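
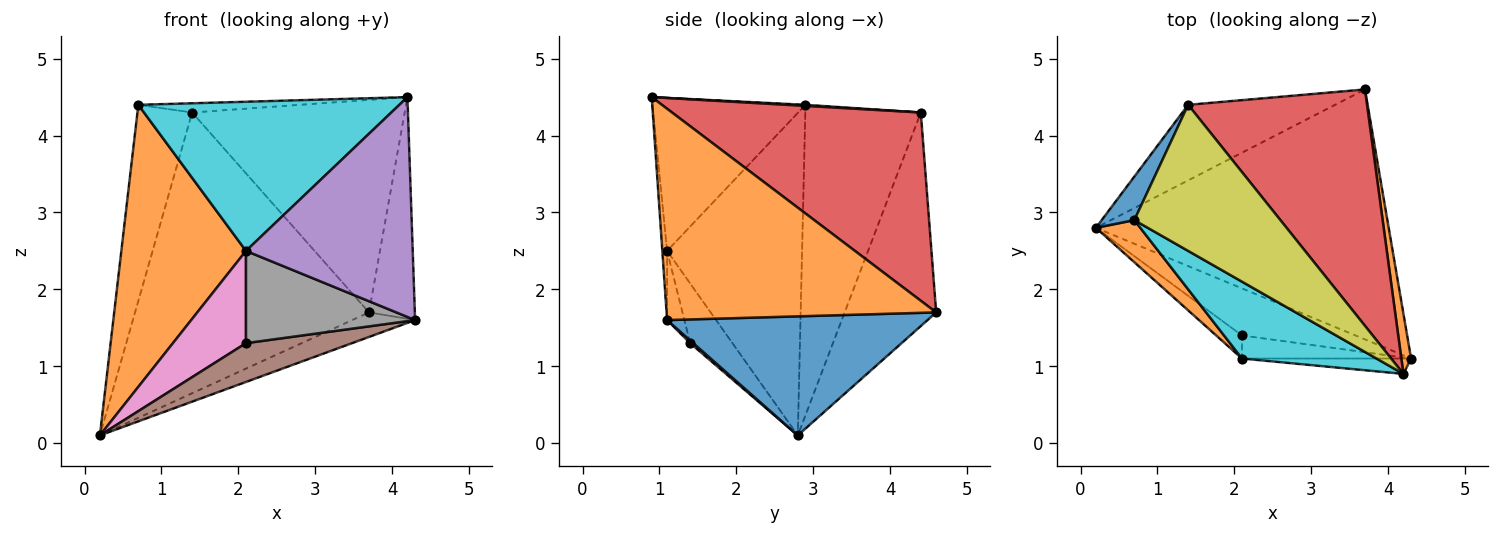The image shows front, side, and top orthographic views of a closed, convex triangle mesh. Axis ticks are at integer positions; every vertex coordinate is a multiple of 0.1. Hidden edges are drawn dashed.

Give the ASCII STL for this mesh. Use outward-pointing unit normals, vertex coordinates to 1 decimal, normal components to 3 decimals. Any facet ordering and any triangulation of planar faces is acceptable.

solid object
 facet normal 0.375 0.091 -0.923
  outer loop
   vertex 3.7 4.6 1.7
   vertex 4.3 1.1 1.6
   vertex 0.2 2.8 0.1
  endloop
 endfacet
 facet normal 0.985 0.168 0.046
  outer loop
   vertex 4.2 0.9 4.5
   vertex 4.3 1.1 1.6
   vertex 3.7 4.6 1.7
  endloop
 endfacet
 facet normal -0.353 0.903 -0.243
  outer loop
   vertex 1.4 4.4 4.3
   vertex 3.7 4.6 1.7
   vertex 0.2 2.8 0.1
  endloop
 endfacet
 facet normal 0.616 0.526 0.586
  outer loop
   vertex 1.4 4.4 4.3
   vertex 4.2 0.9 4.5
   vertex 3.7 4.6 1.7
  endloop
 endfacet
 facet normal -0.029 -0.997 -0.070
  outer loop
   vertex 2.1 1.1 2.5
   vertex 4.3 1.1 1.6
   vertex 4.2 0.9 4.5
  endloop
 endfacet
 facet normal 0.018 -0.636 -0.771
  outer loop
   vertex 2.1 1.4 1.3
   vertex 0.2 2.8 0.1
   vertex 4.3 1.1 1.6
  endloop
 endfacet
 facet normal -0.490 -0.846 -0.211
  outer loop
   vertex 2.1 1.4 1.3
   vertex 2.1 1.1 2.5
   vertex 0.2 2.8 0.1
  endloop
 endfacet
 facet normal -0.099 -0.965 -0.241
  outer loop
   vertex 2.1 1.4 1.3
   vertex 4.3 1.1 1.6
   vertex 2.1 1.1 2.5
  endloop
 endfacet
 facet normal 0.008 0.063 0.998
  outer loop
   vertex 0.7 2.9 4.4
   vertex 4.2 0.9 4.5
   vertex 1.4 4.4 4.3
  endloop
 endfacet
 facet normal -0.462 -0.788 0.406
  outer loop
   vertex 0.7 2.9 4.4
   vertex 2.1 1.1 2.5
   vertex 4.2 0.9 4.5
  endloop
 endfacet
 facet normal -0.900 0.426 0.095
  outer loop
   vertex 0.7 2.9 4.4
   vertex 1.4 4.4 4.3
   vertex 0.2 2.8 0.1
  endloop
 endfacet
 facet normal -0.731 -0.675 0.101
  outer loop
   vertex 0.7 2.9 4.4
   vertex 0.2 2.8 0.1
   vertex 2.1 1.1 2.5
  endloop
 endfacet
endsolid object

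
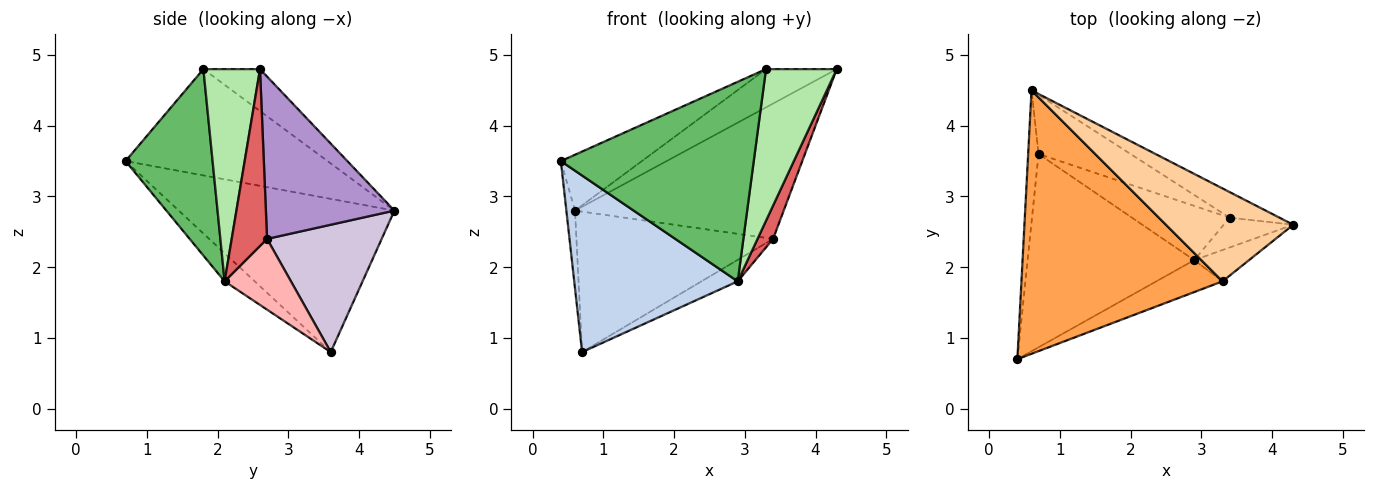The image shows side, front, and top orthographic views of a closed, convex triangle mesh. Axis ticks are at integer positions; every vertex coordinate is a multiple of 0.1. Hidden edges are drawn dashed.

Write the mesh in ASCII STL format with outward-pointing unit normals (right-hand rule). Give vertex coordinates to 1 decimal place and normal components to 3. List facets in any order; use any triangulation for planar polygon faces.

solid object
 facet normal -0.997 0.040 -0.068
  outer loop
   vertex 0.7 3.6 0.8
   vertex 0.4 0.7 3.5
   vertex 0.6 4.5 2.8
  endloop
 endfacet
 facet normal -0.123 -0.669 -0.733
  outer loop
   vertex 2.9 2.1 1.8
   vertex 0.4 0.7 3.5
   vertex 0.7 3.6 0.8
  endloop
 endfacet
 facet normal -0.459 0.184 0.869
  outer loop
   vertex 3.3 1.8 4.8
   vertex 0.6 4.5 2.8
   vertex 0.4 0.7 3.5
  endloop
 endfacet
 facet normal -0.291 0.364 0.885
  outer loop
   vertex 3.3 1.8 4.8
   vertex 4.3 2.6 4.8
   vertex 0.6 4.5 2.8
  endloop
 endfacet
 facet normal 0.407 -0.902 -0.144
  outer loop
   vertex 3.3 1.8 4.8
   vertex 0.4 0.7 3.5
   vertex 2.9 2.1 1.8
  endloop
 endfacet
 facet normal 0.617 -0.771 -0.159
  outer loop
   vertex 3.3 1.8 4.8
   vertex 2.9 2.1 1.8
   vertex 4.3 2.6 4.8
  endloop
 endfacet
 facet normal 0.861 -0.379 -0.339
  outer loop
   vertex 3.4 2.7 2.4
   vertex 4.3 2.6 4.8
   vertex 2.9 2.1 1.8
  endloop
 endfacet
 facet normal 0.559 0.305 -0.771
  outer loop
   vertex 3.4 2.7 2.4
   vertex 2.9 2.1 1.8
   vertex 0.7 3.6 0.8
  endloop
 endfacet
 facet normal 0.518 0.841 -0.159
  outer loop
   vertex 3.4 2.7 2.4
   vertex 0.6 4.5 2.8
   vertex 4.3 2.6 4.8
  endloop
 endfacet
 facet normal 0.473 0.812 -0.342
  outer loop
   vertex 3.4 2.7 2.4
   vertex 0.7 3.6 0.8
   vertex 0.6 4.5 2.8
  endloop
 endfacet
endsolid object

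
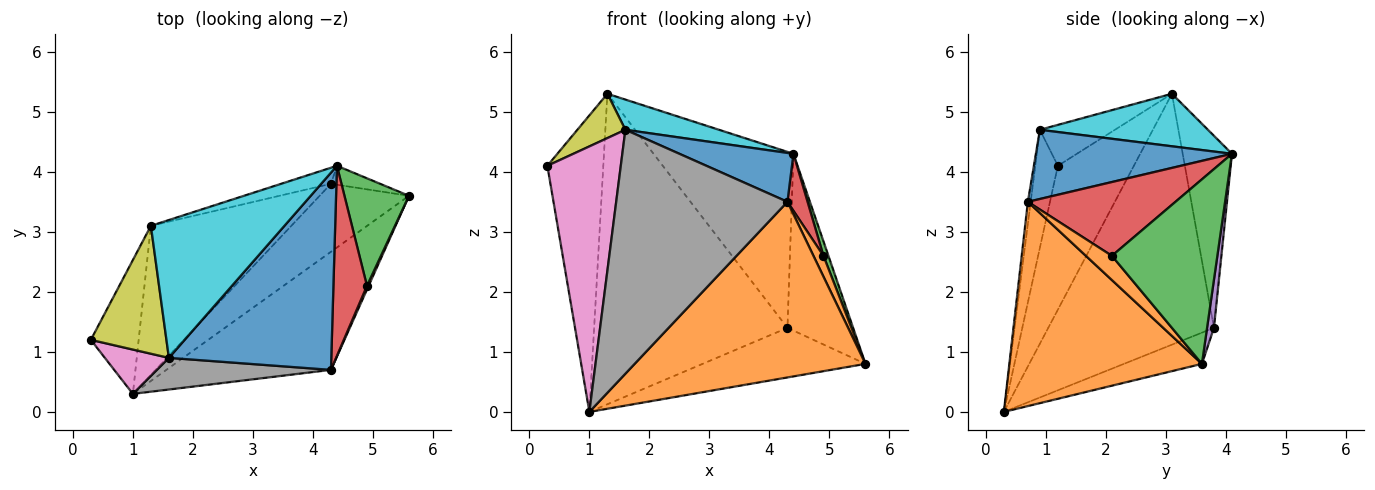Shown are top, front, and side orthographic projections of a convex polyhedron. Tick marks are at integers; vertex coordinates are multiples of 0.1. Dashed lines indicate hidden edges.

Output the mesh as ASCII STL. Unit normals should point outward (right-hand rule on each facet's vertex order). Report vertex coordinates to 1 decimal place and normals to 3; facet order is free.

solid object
 facet normal -0.778 0.573 -0.259
  outer loop
   vertex 1.0 0.3 0.0
   vertex 0.3 1.2 4.1
   vertex 1.3 3.1 5.3
  endloop
 endfacet
 facet normal 0.569 -0.682 -0.459
  outer loop
   vertex 4.3 0.7 3.5
   vertex 1.0 0.3 0.0
   vertex 5.6 3.6 0.8
  endloop
 endfacet
 facet normal -0.272 0.567 -0.778
  outer loop
   vertex 4.3 3.8 1.4
   vertex 5.6 3.6 0.8
   vertex 1.0 0.3 0.0
  endloop
 endfacet
 facet normal -0.611 0.713 -0.342
  outer loop
   vertex 4.3 3.8 1.4
   vertex 1.0 0.3 0.0
   vertex 1.3 3.1 5.3
  endloop
 endfacet
 facet normal 0.103 0.989 -0.106
  outer loop
   vertex 4.4 4.1 4.3
   vertex 5.6 3.6 0.8
   vertex 4.3 3.8 1.4
  endloop
 endfacet
 facet normal -0.331 0.940 -0.086
  outer loop
   vertex 4.4 4.1 4.3
   vertex 4.3 3.8 1.4
   vertex 1.3 3.1 5.3
  endloop
 endfacet
 facet normal -0.291 -0.944 0.158
  outer loop
   vertex 1.6 0.9 4.7
   vertex 0.3 1.2 4.1
   vertex 1.0 0.3 0.0
  endloop
 endfacet
 facet normal -0.016 -0.992 0.129
  outer loop
   vertex 1.6 0.9 4.7
   vertex 1.0 0.3 0.0
   vertex 4.3 0.7 3.5
  endloop
 endfacet
 facet normal -0.455 -0.292 0.841
  outer loop
   vertex 1.6 0.9 4.7
   vertex 1.3 3.1 5.3
   vertex 0.3 1.2 4.1
  endloop
 endfacet
 facet normal 0.359 -0.200 0.912
  outer loop
   vertex 1.6 0.9 4.7
   vertex 4.4 4.1 4.3
   vertex 1.3 3.1 5.3
  endloop
 endfacet
 facet normal 0.382 -0.222 0.897
  outer loop
   vertex 1.6 0.9 4.7
   vertex 4.3 0.7 3.5
   vertex 4.4 4.1 4.3
  endloop
 endfacet
 facet normal 0.931 -0.358 0.064
  outer loop
   vertex 4.9 2.1 2.6
   vertex 4.3 0.7 3.5
   vertex 5.6 3.6 0.8
  endloop
 endfacet
 facet normal 0.943 -0.044 0.330
  outer loop
   vertex 4.9 2.1 2.6
   vertex 5.6 3.6 0.8
   vertex 4.4 4.1 4.3
  endloop
 endfacet
 facet normal 0.903 -0.123 0.411
  outer loop
   vertex 4.9 2.1 2.6
   vertex 4.4 4.1 4.3
   vertex 4.3 0.7 3.5
  endloop
 endfacet
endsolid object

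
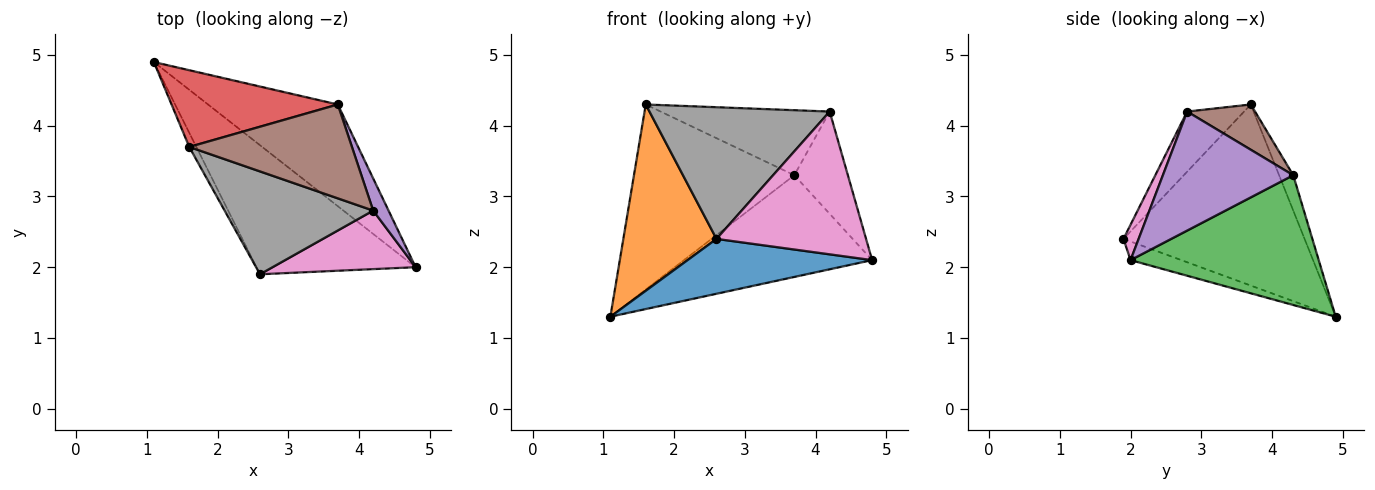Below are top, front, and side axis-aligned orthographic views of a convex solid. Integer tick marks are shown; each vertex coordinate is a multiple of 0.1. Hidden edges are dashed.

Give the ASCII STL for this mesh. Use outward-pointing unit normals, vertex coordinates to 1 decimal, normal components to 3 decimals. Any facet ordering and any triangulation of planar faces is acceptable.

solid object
 facet normal -0.107 -0.389 -0.915
  outer loop
   vertex 2.6 1.9 2.4
   vertex 1.1 4.9 1.3
   vertex 4.8 2.0 2.1
  endloop
 endfacet
 facet normal -0.889 -0.457 -0.035
  outer loop
   vertex 1.6 3.7 4.3
   vertex 1.1 4.9 1.3
   vertex 2.6 1.9 2.4
  endloop
 endfacet
 facet normal 0.577 0.577 -0.577
  outer loop
   vertex 3.7 4.3 3.3
   vertex 4.8 2.0 2.1
   vertex 1.1 4.9 1.3
  endloop
 endfacet
 facet normal -0.081 0.921 0.382
  outer loop
   vertex 3.7 4.3 3.3
   vertex 1.1 4.9 1.3
   vertex 1.6 3.7 4.3
  endloop
 endfacet
 facet normal 0.918 0.377 0.119
  outer loop
   vertex 4.2 2.8 4.2
   vertex 4.8 2.0 2.1
   vertex 3.7 4.3 3.3
  endloop
 endfacet
 facet normal 0.223 0.555 0.801
  outer loop
   vertex 4.2 2.8 4.2
   vertex 3.7 4.3 3.3
   vertex 1.6 3.7 4.3
  endloop
 endfacet
 facet normal 0.093 -0.921 0.378
  outer loop
   vertex 4.2 2.8 4.2
   vertex 2.6 1.9 2.4
   vertex 4.8 2.0 2.1
  endloop
 endfacet
 facet normal -0.242 -0.765 0.597
  outer loop
   vertex 4.2 2.8 4.2
   vertex 1.6 3.7 4.3
   vertex 2.6 1.9 2.4
  endloop
 endfacet
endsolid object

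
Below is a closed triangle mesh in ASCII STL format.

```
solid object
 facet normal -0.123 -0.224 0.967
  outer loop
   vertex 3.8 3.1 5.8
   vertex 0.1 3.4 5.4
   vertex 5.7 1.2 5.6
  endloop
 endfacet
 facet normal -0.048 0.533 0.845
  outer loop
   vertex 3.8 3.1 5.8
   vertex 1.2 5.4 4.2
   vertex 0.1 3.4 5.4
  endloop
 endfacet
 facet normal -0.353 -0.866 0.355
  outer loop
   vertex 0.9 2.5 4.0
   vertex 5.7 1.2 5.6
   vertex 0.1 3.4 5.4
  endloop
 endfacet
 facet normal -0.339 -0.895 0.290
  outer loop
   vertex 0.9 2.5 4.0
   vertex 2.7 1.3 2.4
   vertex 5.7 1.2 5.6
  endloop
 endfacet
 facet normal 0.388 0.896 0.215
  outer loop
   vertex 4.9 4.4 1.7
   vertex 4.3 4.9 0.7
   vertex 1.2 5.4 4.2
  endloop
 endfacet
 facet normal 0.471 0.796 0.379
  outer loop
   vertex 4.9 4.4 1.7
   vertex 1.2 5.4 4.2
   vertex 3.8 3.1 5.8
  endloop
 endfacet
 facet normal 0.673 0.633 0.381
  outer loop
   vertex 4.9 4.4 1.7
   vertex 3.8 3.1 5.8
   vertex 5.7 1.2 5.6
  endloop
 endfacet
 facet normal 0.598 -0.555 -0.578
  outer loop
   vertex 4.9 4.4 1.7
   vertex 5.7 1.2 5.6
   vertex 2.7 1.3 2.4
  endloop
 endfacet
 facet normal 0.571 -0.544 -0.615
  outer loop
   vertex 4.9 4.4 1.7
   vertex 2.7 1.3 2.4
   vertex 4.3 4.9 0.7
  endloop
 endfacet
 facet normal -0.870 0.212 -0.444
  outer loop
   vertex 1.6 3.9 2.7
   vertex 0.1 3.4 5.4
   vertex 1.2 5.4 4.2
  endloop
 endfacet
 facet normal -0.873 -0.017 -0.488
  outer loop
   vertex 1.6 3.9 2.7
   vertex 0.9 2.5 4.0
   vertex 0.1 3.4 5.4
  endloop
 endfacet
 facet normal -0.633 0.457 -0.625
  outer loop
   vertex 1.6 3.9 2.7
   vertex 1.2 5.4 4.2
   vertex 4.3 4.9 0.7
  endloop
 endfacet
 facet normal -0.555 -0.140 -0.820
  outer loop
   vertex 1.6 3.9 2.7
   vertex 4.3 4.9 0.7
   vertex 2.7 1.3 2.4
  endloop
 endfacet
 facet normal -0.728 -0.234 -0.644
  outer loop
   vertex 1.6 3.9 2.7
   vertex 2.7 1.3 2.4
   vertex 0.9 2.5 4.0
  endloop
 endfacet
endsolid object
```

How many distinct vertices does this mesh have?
9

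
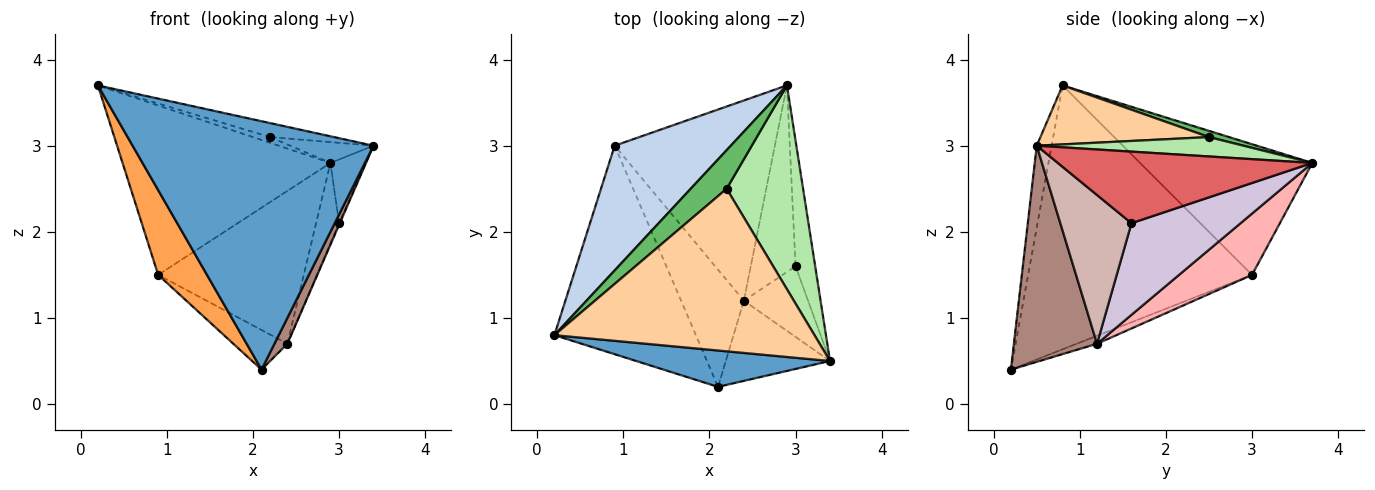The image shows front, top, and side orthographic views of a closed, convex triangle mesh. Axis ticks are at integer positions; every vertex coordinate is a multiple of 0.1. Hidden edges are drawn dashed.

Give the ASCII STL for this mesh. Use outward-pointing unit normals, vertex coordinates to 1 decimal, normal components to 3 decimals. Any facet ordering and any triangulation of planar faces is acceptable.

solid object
 facet normal -0.061 -0.988 0.144
  outer loop
   vertex 2.1 0.2 0.4
   vertex 3.4 0.5 3.0
   vertex 0.2 0.8 3.7
  endloop
 endfacet
 facet normal -0.555 0.670 0.493
  outer loop
   vertex 0.9 3.0 1.5
   vertex 0.2 0.8 3.7
   vertex 2.9 3.7 2.8
  endloop
 endfacet
 facet normal -0.866 -0.189 -0.464
  outer loop
   vertex 0.9 3.0 1.5
   vertex 2.1 0.2 0.4
   vertex 0.2 0.8 3.7
  endloop
 endfacet
 facet normal 0.220 0.084 0.972
  outer loop
   vertex 2.2 2.5 3.1
   vertex 0.2 0.8 3.7
   vertex 3.4 0.5 3.0
  endloop
 endfacet
 facet normal 0.169 0.145 0.975
  outer loop
   vertex 2.2 2.5 3.1
   vertex 2.9 3.7 2.8
   vertex 0.2 0.8 3.7
  endloop
 endfacet
 facet normal 0.245 0.098 0.965
  outer loop
   vertex 2.2 2.5 3.1
   vertex 3.4 0.5 3.0
   vertex 2.9 3.7 2.8
  endloop
 endfacet
 facet normal 0.956 0.133 -0.262
  outer loop
   vertex 3.0 1.6 2.1
   vertex 2.9 3.7 2.8
   vertex 3.4 0.5 3.0
  endloop
 endfacet
 facet normal 0.291 0.581 -0.760
  outer loop
   vertex 2.4 1.2 0.7
   vertex 0.9 3.0 1.5
   vertex 2.9 3.7 2.8
  endloop
 endfacet
 facet normal -0.120 0.318 -0.940
  outer loop
   vertex 2.4 1.2 0.7
   vertex 2.1 0.2 0.4
   vertex 0.9 3.0 1.5
  endloop
 endfacet
 facet normal 0.883 0.186 -0.431
  outer loop
   vertex 2.4 1.2 0.7
   vertex 2.9 3.7 2.8
   vertex 3.0 1.6 2.1
  endloop
 endfacet
 facet normal 0.892 -0.139 -0.430
  outer loop
   vertex 2.4 1.2 0.7
   vertex 3.4 0.5 3.0
   vertex 2.1 0.2 0.4
  endloop
 endfacet
 facet normal 0.918 0.010 -0.396
  outer loop
   vertex 2.4 1.2 0.7
   vertex 3.0 1.6 2.1
   vertex 3.4 0.5 3.0
  endloop
 endfacet
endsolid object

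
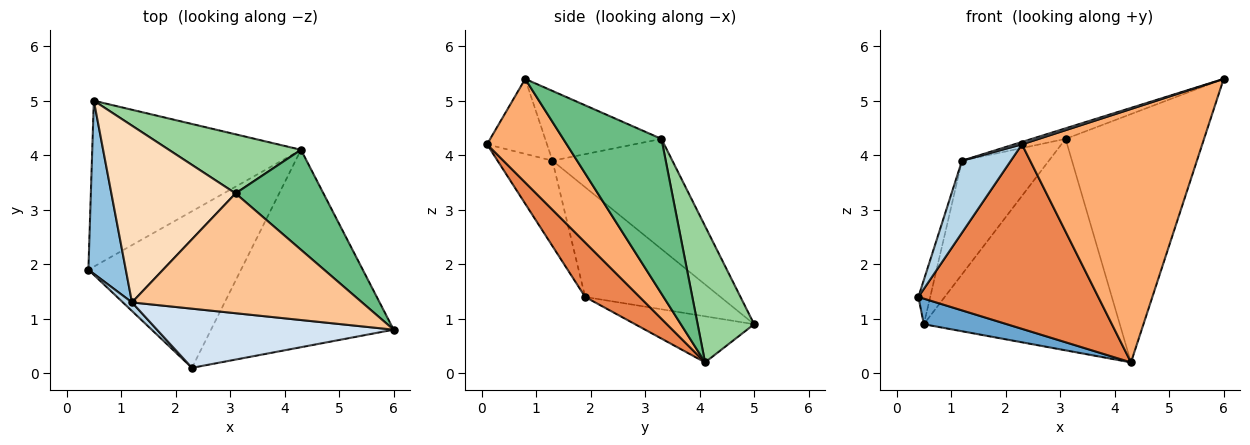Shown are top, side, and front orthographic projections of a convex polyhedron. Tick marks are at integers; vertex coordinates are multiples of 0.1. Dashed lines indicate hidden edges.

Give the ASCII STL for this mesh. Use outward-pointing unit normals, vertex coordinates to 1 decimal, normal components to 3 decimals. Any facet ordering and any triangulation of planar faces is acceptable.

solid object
 facet normal -0.213 -0.149 -0.966
  outer loop
   vertex 4.3 4.1 0.2
   vertex 0.4 1.9 1.4
   vertex 0.5 5.0 0.9
  endloop
 endfacet
 facet normal -0.943 0.082 0.322
  outer loop
   vertex 1.2 1.3 3.9
   vertex 0.5 5.0 0.9
   vertex 0.4 1.9 1.4
  endloop
 endfacet
 facet normal -0.745 -0.663 0.079
  outer loop
   vertex 2.3 0.1 4.2
   vertex 1.2 1.3 3.9
   vertex 0.4 1.9 1.4
  endloop
 endfacet
 facet normal -0.302 -0.038 0.953
  outer loop
   vertex 2.3 0.1 4.2
   vertex 6.0 0.8 5.4
   vertex 1.2 1.3 3.9
  endloop
 endfacet
 facet normal 0.225 -0.743 -0.630
  outer loop
   vertex 2.3 0.1 4.2
   vertex 0.4 1.9 1.4
   vertex 4.3 4.1 0.2
  endloop
 endfacet
 facet normal 0.329 -0.745 -0.580
  outer loop
   vertex 2.3 0.1 4.2
   vertex 4.3 4.1 0.2
   vertex 6.0 0.8 5.4
  endloop
 endfacet
 facet normal -0.289 0.084 0.954
  outer loop
   vertex 3.1 3.3 4.3
   vertex 1.2 1.3 3.9
   vertex 6.0 0.8 5.4
  endloop
 endfacet
 facet normal -0.598 0.433 0.674
  outer loop
   vertex 3.1 3.3 4.3
   vertex 0.5 5.0 0.9
   vertex 1.2 1.3 3.9
  endloop
 endfacet
 facet normal 0.550 0.775 0.312
  outer loop
   vertex 3.1 3.3 4.3
   vertex 6.0 0.8 5.4
   vertex 4.3 4.1 0.2
  endloop
 endfacet
 facet normal 0.268 0.928 0.259
  outer loop
   vertex 3.1 3.3 4.3
   vertex 4.3 4.1 0.2
   vertex 0.5 5.0 0.9
  endloop
 endfacet
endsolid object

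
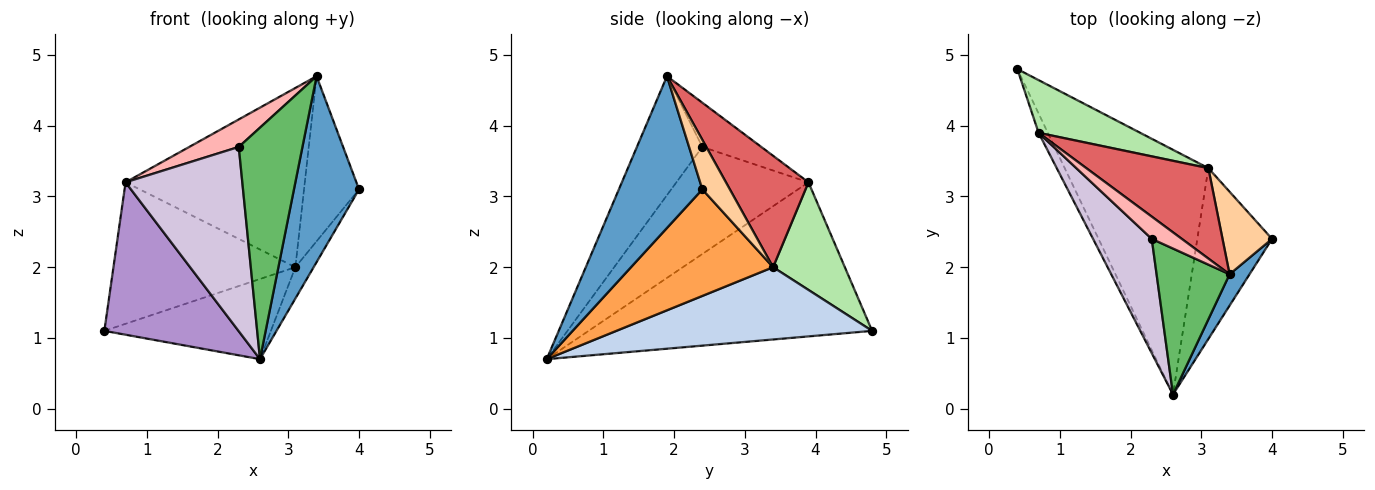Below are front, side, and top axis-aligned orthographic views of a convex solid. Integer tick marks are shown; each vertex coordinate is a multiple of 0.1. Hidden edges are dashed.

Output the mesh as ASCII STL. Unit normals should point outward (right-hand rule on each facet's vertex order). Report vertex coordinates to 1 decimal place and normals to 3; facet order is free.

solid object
 facet normal 0.784 -0.612 0.103
  outer loop
   vertex 3.4 1.9 4.7
   vertex 2.6 0.2 0.7
   vertex 4.0 2.4 3.1
  endloop
 endfacet
 facet normal 0.431 0.281 -0.857
  outer loop
   vertex 3.1 3.4 2.0
   vertex 2.6 0.2 0.7
   vertex 0.4 4.8 1.1
  endloop
 endfacet
 facet normal 0.814 0.105 -0.571
  outer loop
   vertex 3.1 3.4 2.0
   vertex 4.0 2.4 3.1
   vertex 2.6 0.2 0.7
  endloop
 endfacet
 facet normal 0.408 0.816 0.408
  outer loop
   vertex 3.1 3.4 2.0
   vertex 3.4 1.9 4.7
   vertex 4.0 2.4 3.1
  endloop
 endfacet
 facet normal -0.656 -0.638 0.403
  outer loop
   vertex 2.3 2.4 3.7
   vertex 2.6 0.2 0.7
   vertex 3.4 1.9 4.7
  endloop
 endfacet
 facet normal 0.347 0.879 0.327
  outer loop
   vertex 0.7 3.9 3.2
   vertex 3.1 3.4 2.0
   vertex 0.4 4.8 1.1
  endloop
 endfacet
 facet normal 0.380 0.826 0.417
  outer loop
   vertex 0.7 3.9 3.2
   vertex 3.4 1.9 4.7
   vertex 3.1 3.4 2.0
  endloop
 endfacet
 facet normal -0.679 -0.570 0.462
  outer loop
   vertex 0.7 3.9 3.2
   vertex 2.3 2.4 3.7
   vertex 3.4 1.9 4.7
  endloop
 endfacet
 facet normal -0.903 -0.427 -0.054
  outer loop
   vertex 0.7 3.9 3.2
   vertex 0.4 4.8 1.1
   vertex 2.6 0.2 0.7
  endloop
 endfacet
 facet normal -0.693 -0.613 0.380
  outer loop
   vertex 0.7 3.9 3.2
   vertex 2.6 0.2 0.7
   vertex 2.3 2.4 3.7
  endloop
 endfacet
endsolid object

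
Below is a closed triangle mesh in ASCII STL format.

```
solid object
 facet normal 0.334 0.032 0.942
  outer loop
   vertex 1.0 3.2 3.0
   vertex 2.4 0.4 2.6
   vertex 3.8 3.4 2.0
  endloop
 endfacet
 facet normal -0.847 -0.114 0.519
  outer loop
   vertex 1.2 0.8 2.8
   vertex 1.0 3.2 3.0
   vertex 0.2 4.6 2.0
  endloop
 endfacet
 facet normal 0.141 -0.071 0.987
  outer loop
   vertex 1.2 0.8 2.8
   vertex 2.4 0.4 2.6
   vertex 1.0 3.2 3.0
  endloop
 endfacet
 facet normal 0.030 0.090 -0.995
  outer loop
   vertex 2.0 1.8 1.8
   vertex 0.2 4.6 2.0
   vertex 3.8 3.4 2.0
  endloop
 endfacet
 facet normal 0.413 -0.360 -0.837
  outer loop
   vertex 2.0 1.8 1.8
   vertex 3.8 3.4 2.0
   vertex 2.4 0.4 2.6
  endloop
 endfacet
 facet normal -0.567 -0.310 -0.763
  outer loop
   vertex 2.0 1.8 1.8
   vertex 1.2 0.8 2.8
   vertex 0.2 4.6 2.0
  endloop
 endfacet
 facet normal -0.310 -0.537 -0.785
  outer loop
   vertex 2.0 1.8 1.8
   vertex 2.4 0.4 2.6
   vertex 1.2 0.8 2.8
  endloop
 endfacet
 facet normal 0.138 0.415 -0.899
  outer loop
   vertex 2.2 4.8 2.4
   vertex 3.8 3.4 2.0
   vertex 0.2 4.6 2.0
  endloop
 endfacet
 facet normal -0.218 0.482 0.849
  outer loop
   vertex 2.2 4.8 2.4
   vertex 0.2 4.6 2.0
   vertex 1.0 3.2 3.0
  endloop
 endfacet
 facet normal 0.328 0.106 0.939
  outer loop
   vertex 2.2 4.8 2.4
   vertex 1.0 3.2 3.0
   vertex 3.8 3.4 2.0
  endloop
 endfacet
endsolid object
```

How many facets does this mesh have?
10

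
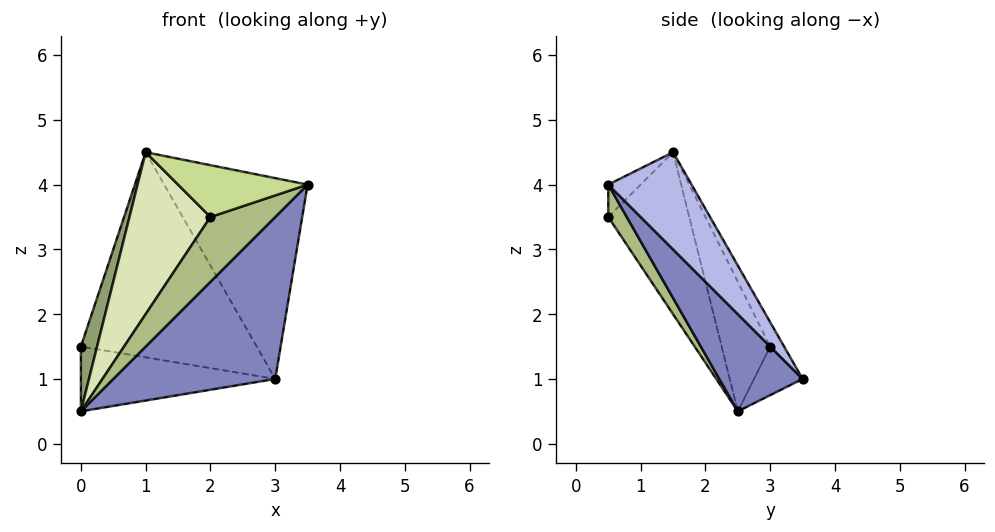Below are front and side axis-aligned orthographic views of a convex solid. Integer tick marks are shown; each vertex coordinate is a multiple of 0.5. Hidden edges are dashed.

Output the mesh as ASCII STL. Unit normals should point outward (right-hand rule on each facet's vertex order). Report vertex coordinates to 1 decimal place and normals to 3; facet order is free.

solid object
 facet normal -0.218 0.873 -0.436
  outer loop
   vertex 0.0 2.5 0.5
   vertex 0.0 3.0 1.5
   vertex 3.0 3.5 1.0
  endloop
 endfacet
 facet normal 0.329 -0.640 -0.695
  outer loop
   vertex 0.0 2.5 0.5
   vertex 3.0 3.5 1.0
   vertex 3.5 0.5 4.0
  endloop
 endfacet
 facet normal -0.070 0.883 0.465
  outer loop
   vertex 1.0 1.5 4.5
   vertex 3.0 3.5 1.0
   vertex 0.0 3.0 1.5
  endloop
 endfacet
 facet normal 0.396 0.682 0.616
  outer loop
   vertex 1.0 1.5 4.5
   vertex 3.5 0.5 4.0
   vertex 3.0 3.5 1.0
  endloop
 endfacet
 facet normal -0.937 -0.312 0.156
  outer loop
   vertex 1.0 1.5 4.5
   vertex 0.0 3.0 1.5
   vertex 0.0 2.5 0.5
  endloop
 endfacet
 facet normal 0.212 -0.742 -0.636
  outer loop
   vertex 2.0 0.5 3.5
   vertex 0.0 2.5 0.5
   vertex 3.5 0.5 4.0
  endloop
 endfacet
 facet normal -0.196 -0.784 0.588
  outer loop
   vertex 2.0 0.5 3.5
   vertex 3.5 0.5 4.0
   vertex 1.0 1.5 4.5
  endloop
 endfacet
 facet normal -0.707 -0.707 0.000
  outer loop
   vertex 2.0 0.5 3.5
   vertex 1.0 1.5 4.5
   vertex 0.0 2.5 0.5
  endloop
 endfacet
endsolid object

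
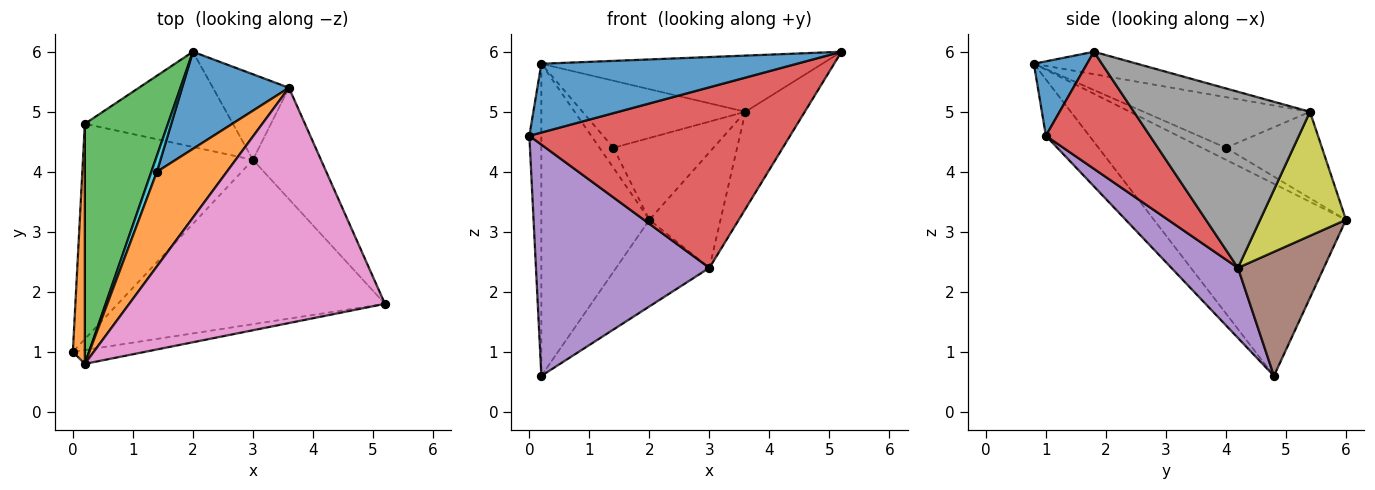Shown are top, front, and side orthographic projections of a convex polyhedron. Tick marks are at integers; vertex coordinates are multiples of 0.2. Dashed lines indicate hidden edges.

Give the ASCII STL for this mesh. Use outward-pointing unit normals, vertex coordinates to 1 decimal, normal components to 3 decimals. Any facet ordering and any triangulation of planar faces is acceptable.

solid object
 facet normal 0.200 -0.961 -0.193
  outer loop
   vertex 0.2 0.8 5.8
   vertex 0.0 1.0 4.6
   vertex 5.2 1.8 6.0
  endloop
 endfacet
 facet normal -0.944 0.261 0.201
  outer loop
   vertex 0.2 0.8 5.8
   vertex 0.2 4.8 0.6
   vertex 0.0 1.0 4.6
  endloop
 endfacet
 facet normal -0.816 0.459 0.353
  outer loop
   vertex 0.2 0.8 5.8
   vertex 2.0 6.0 3.2
   vertex 0.2 4.8 0.6
  endloop
 endfacet
 facet normal 0.283 -0.709 -0.646
  outer loop
   vertex 3.0 4.2 2.4
   vertex 5.2 1.8 6.0
   vertex 0.0 1.0 4.6
  endloop
 endfacet
 facet normal 0.271 -0.705 -0.656
  outer loop
   vertex 3.0 4.2 2.4
   vertex 0.0 1.0 4.6
   vertex 0.2 4.8 0.6
  endloop
 endfacet
 facet normal 0.527 0.572 -0.629
  outer loop
   vertex 3.0 4.2 2.4
   vertex 0.2 4.8 0.6
   vertex 2.0 6.0 3.2
  endloop
 endfacet
 facet normal -0.085 0.231 0.969
  outer loop
   vertex 3.6 5.4 5.0
   vertex 0.2 0.8 5.8
   vertex 5.2 1.8 6.0
  endloop
 endfacet
 facet normal 0.890 0.300 -0.344
  outer loop
   vertex 3.6 5.4 5.0
   vertex 5.2 1.8 6.0
   vertex 3.0 4.2 2.4
  endloop
 endfacet
 facet normal 0.697 0.577 -0.427
  outer loop
   vertex 3.6 5.4 5.0
   vertex 3.0 4.2 2.4
   vertex 2.0 6.0 3.2
  endloop
 endfacet
 facet normal -0.804 0.464 0.371
  outer loop
   vertex 1.4 4.0 4.4
   vertex 2.0 6.0 3.2
   vertex 0.2 0.8 5.8
  endloop
 endfacet
 facet normal -0.526 0.548 0.650
  outer loop
   vertex 1.4 4.0 4.4
   vertex 3.6 5.4 5.0
   vertex 2.0 6.0 3.2
  endloop
 endfacet
 facet normal -0.508 0.498 0.702
  outer loop
   vertex 1.4 4.0 4.4
   vertex 0.2 0.8 5.8
   vertex 3.6 5.4 5.0
  endloop
 endfacet
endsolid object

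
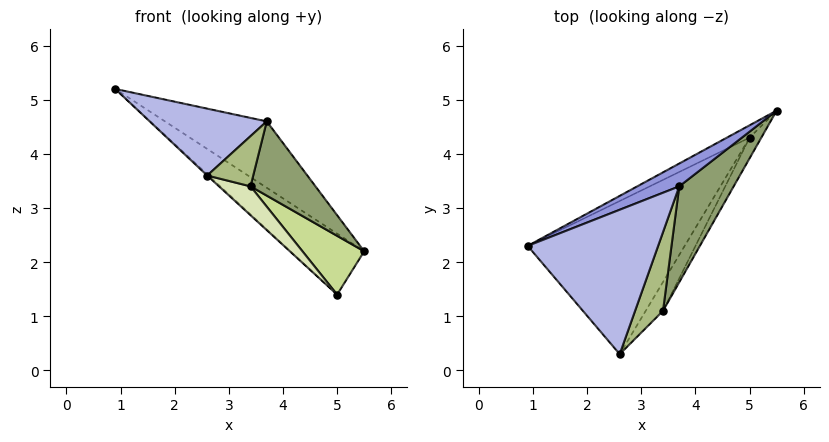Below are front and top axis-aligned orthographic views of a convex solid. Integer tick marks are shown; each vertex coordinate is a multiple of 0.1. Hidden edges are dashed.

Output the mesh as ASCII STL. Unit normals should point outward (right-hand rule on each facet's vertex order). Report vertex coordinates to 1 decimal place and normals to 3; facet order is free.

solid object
 facet normal -0.552 0.817 -0.166
  outer loop
   vertex 5.0 4.3 1.4
   vertex 0.9 2.3 5.2
   vertex 5.5 4.8 2.2
  endloop
 endfacet
 facet normal -0.681 0.006 -0.732
  outer loop
   vertex 5.0 4.3 1.4
   vertex 2.6 0.3 3.6
   vertex 0.9 2.3 5.2
  endloop
 endfacet
 facet normal -0.289 0.905 0.311
  outer loop
   vertex 3.7 3.4 4.6
   vertex 5.5 4.8 2.2
   vertex 0.9 2.3 5.2
  endloop
 endfacet
 facet normal 0.338 -0.396 0.854
  outer loop
   vertex 3.7 3.4 4.6
   vertex 0.9 2.3 5.2
   vertex 2.6 0.3 3.6
  endloop
 endfacet
 facet normal 0.837 -0.335 0.433
  outer loop
   vertex 3.4 1.1 3.4
   vertex 5.5 4.8 2.2
   vertex 3.7 3.4 4.6
  endloop
 endfacet
 facet normal 0.599 -0.430 0.675
  outer loop
   vertex 3.4 1.1 3.4
   vertex 3.7 3.4 4.6
   vertex 2.6 0.3 3.6
  endloop
 endfacet
 facet normal 0.827 -0.530 -0.186
  outer loop
   vertex 3.4 1.1 3.4
   vertex 5.0 4.3 1.4
   vertex 5.5 4.8 2.2
  endloop
 endfacet
 facet normal 0.469 -0.625 -0.625
  outer loop
   vertex 3.4 1.1 3.4
   vertex 2.6 0.3 3.6
   vertex 5.0 4.3 1.4
  endloop
 endfacet
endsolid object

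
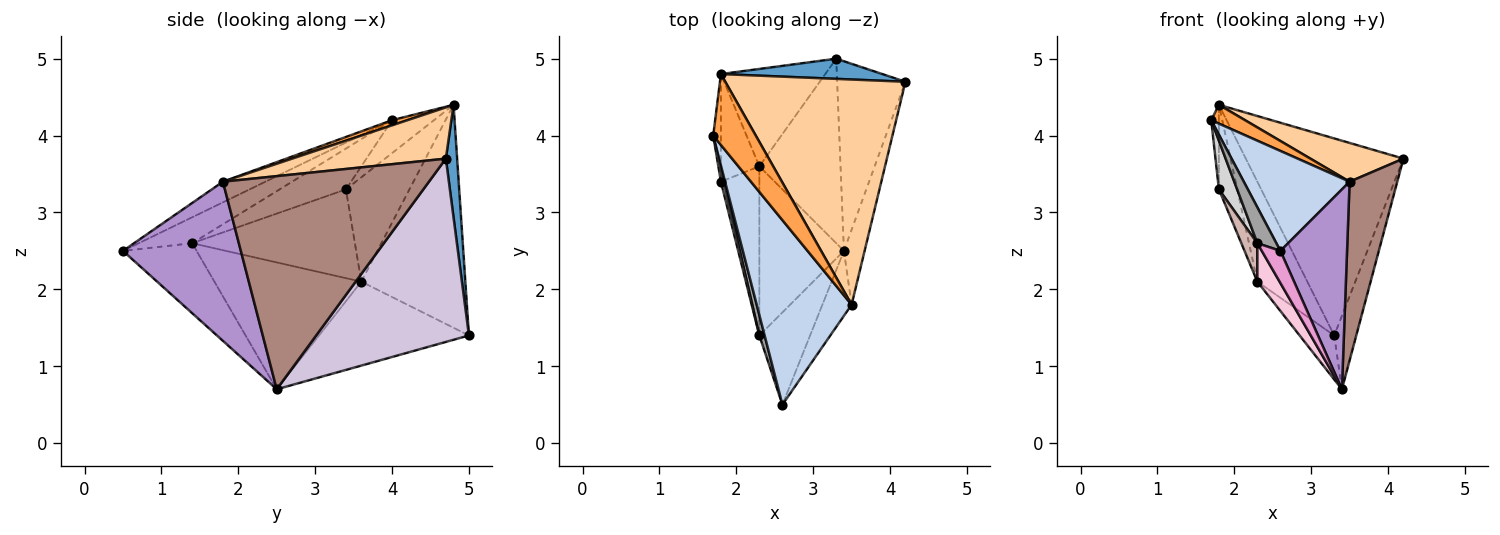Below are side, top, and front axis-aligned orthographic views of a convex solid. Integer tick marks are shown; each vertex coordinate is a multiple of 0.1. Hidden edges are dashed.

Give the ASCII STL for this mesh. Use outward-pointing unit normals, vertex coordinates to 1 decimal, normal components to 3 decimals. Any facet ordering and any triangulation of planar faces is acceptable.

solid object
 facet normal 0.071 0.992 0.102
  outer loop
   vertex 1.8 4.8 4.4
   vertex 4.2 4.7 3.7
   vertex 3.3 5.0 1.4
  endloop
 endfacet
 facet normal -0.188 -0.468 0.864
  outer loop
   vertex 3.5 1.8 3.4
   vertex 1.7 4.0 4.2
   vertex 2.6 0.5 2.5
  endloop
 endfacet
 facet normal 0.116 -0.254 0.960
  outer loop
   vertex 3.5 1.8 3.4
   vertex 1.8 4.8 4.4
   vertex 1.7 4.0 4.2
  endloop
 endfacet
 facet normal 0.270 -0.163 0.949
  outer loop
   vertex 3.5 1.8 3.4
   vertex 4.2 4.7 3.7
   vertex 1.8 4.8 4.4
  endloop
 endfacet
 facet normal -0.831 0.399 -0.389
  outer loop
   vertex 2.3 3.6 2.1
   vertex 1.8 4.8 4.4
   vertex 3.3 5.0 1.4
  endloop
 endfacet
 facet normal -0.959 0.176 -0.224
  outer loop
   vertex 1.8 3.4 3.3
   vertex 1.7 4.0 4.2
   vertex 1.8 4.8 4.4
  endloop
 endfacet
 facet normal -0.906 0.262 -0.334
  outer loop
   vertex 1.8 3.4 3.3
   vertex 1.8 4.8 4.4
   vertex 2.3 3.6 2.1
  endloop
 endfacet
 facet normal -0.709 0.164 -0.686
  outer loop
   vertex 3.4 2.5 0.7
   vertex 2.3 3.6 2.1
   vertex 3.3 5.0 1.4
  endloop
 endfacet
 facet normal 0.860 -0.486 -0.158
  outer loop
   vertex 3.4 2.5 0.7
   vertex 3.5 1.8 3.4
   vertex 2.6 0.5 2.5
  endloop
 endfacet
 facet normal 0.929 0.134 -0.346
  outer loop
   vertex 3.4 2.5 0.7
   vertex 3.3 5.0 1.4
   vertex 4.2 4.7 3.7
  endloop
 endfacet
 facet normal 0.970 -0.224 -0.094
  outer loop
   vertex 3.4 2.5 0.7
   vertex 4.2 4.7 3.7
   vertex 3.5 1.8 3.4
  endloop
 endfacet
 facet normal -0.914 -0.090 -0.396
  outer loop
   vertex 2.3 1.4 2.6
   vertex 1.8 3.4 3.3
   vertex 2.3 3.6 2.1
  endloop
 endfacet
 facet normal -0.793 -0.200 -0.575
  outer loop
   vertex 2.3 1.4 2.6
   vertex 3.4 2.5 0.7
   vertex 2.6 0.5 2.5
  endloop
 endfacet
 facet normal -0.826 -0.125 -0.550
  outer loop
   vertex 2.3 1.4 2.6
   vertex 2.3 3.6 2.1
   vertex 3.4 2.5 0.7
  endloop
 endfacet
 facet normal -0.925 -0.329 0.188
  outer loop
   vertex 2.3 1.4 2.6
   vertex 2.6 0.5 2.5
   vertex 1.7 4.0 4.2
  endloop
 endfacet
 facet normal -0.962 -0.265 0.070
  outer loop
   vertex 2.3 1.4 2.6
   vertex 1.7 4.0 4.2
   vertex 1.8 3.4 3.3
  endloop
 endfacet
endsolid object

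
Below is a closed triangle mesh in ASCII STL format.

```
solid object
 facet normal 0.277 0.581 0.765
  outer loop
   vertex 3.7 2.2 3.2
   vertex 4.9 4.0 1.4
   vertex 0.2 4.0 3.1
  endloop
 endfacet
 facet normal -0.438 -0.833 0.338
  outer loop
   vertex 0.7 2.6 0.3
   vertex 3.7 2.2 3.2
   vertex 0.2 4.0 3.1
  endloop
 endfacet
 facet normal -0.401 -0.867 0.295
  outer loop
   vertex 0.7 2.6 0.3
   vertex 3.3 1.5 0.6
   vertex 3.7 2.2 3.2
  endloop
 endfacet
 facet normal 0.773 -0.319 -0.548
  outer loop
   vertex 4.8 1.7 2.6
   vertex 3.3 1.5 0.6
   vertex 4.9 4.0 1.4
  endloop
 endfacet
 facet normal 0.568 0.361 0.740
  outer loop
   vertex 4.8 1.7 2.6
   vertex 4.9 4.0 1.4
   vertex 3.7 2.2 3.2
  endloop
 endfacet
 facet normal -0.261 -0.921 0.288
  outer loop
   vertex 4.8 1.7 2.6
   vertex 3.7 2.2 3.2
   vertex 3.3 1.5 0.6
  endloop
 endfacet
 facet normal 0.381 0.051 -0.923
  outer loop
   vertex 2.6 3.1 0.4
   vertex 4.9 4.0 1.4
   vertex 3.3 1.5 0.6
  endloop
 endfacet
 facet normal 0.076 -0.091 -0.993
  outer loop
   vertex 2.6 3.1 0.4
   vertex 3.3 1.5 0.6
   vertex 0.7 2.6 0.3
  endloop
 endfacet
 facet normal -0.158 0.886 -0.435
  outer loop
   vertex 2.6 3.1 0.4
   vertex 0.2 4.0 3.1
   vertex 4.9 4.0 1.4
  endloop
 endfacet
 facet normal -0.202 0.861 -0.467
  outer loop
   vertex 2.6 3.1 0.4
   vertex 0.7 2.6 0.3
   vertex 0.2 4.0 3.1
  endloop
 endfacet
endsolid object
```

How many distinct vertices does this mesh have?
7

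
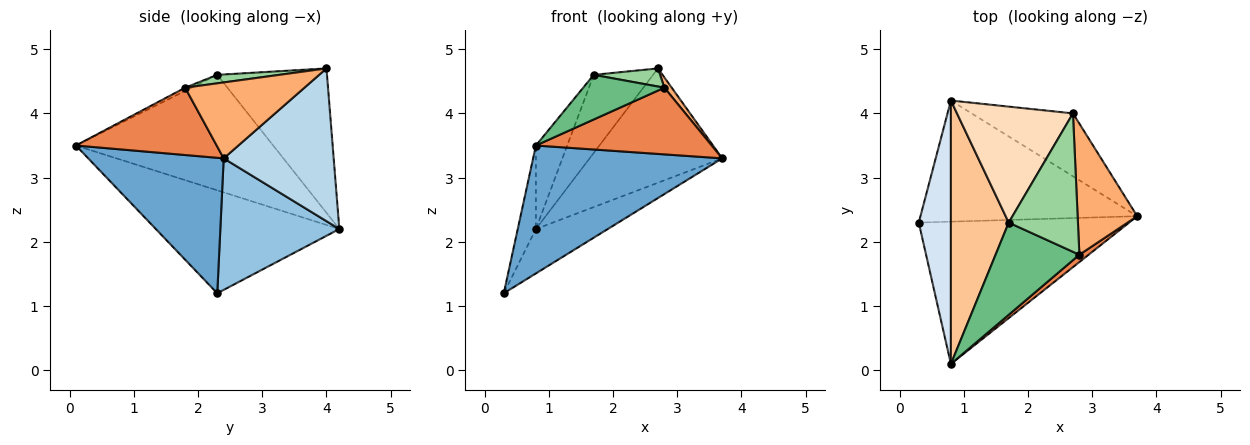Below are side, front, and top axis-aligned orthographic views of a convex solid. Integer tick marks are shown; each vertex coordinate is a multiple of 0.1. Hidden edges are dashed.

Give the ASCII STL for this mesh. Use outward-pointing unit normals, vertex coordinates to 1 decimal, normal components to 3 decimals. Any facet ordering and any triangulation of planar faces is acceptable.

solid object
 facet normal 0.432 -0.603 -0.671
  outer loop
   vertex 0.8 0.1 3.5
   vertex 0.3 2.3 1.2
   vertex 3.7 2.4 3.3
  endloop
 endfacet
 facet normal 0.495 0.299 -0.816
  outer loop
   vertex 0.8 4.2 2.2
   vertex 3.7 2.4 3.3
   vertex 0.3 2.3 1.2
  endloop
 endfacet
 facet normal 0.588 0.709 -0.390
  outer loop
   vertex 0.8 4.2 2.2
   vertex 2.7 4.0 4.7
   vertex 3.7 2.4 3.3
  endloop
 endfacet
 facet normal -0.950 0.094 0.297
  outer loop
   vertex 0.8 4.2 2.2
   vertex 0.3 2.3 1.2
   vertex 0.8 0.1 3.5
  endloop
 endfacet
 facet normal 0.623 -0.778 0.085
  outer loop
   vertex 2.8 1.8 4.4
   vertex 0.8 0.1 3.5
   vertex 3.7 2.4 3.3
  endloop
 endfacet
 facet normal 0.786 -0.048 0.617
  outer loop
   vertex 2.8 1.8 4.4
   vertex 3.7 2.4 3.3
   vertex 2.7 4.0 4.7
  endloop
 endfacet
 facet normal -0.885 0.141 0.443
  outer loop
   vertex 1.7 2.3 4.6
   vertex 0.8 4.2 2.2
   vertex 0.8 0.1 3.5
  endloop
 endfacet
 facet normal -0.718 0.389 0.577
  outer loop
   vertex 1.7 2.3 4.6
   vertex 2.7 4.0 4.7
   vertex 0.8 4.2 2.2
  endloop
 endfacet
 facet normal -0.034 -0.436 0.899
  outer loop
   vertex 1.7 2.3 4.6
   vertex 0.8 0.1 3.5
   vertex 2.8 1.8 4.4
  endloop
 endfacet
 facet normal 0.120 -0.129 0.984
  outer loop
   vertex 1.7 2.3 4.6
   vertex 2.8 1.8 4.4
   vertex 2.7 4.0 4.7
  endloop
 endfacet
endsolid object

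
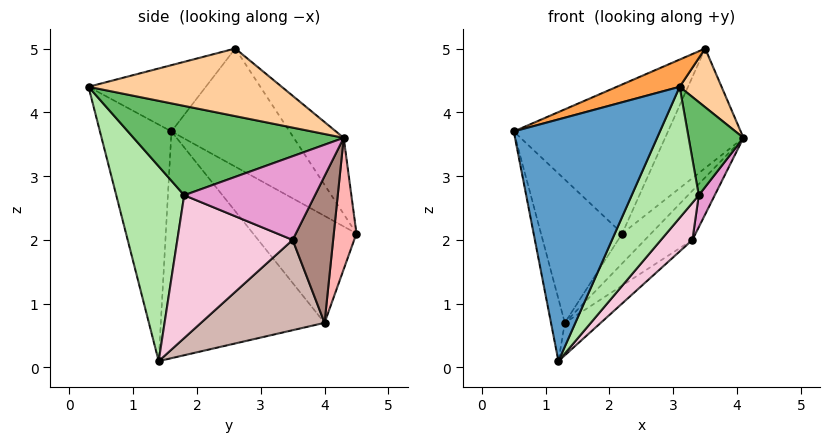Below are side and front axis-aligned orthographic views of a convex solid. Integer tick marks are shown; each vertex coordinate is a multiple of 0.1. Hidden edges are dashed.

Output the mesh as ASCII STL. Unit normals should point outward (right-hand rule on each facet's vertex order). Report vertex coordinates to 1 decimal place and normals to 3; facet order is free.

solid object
 facet normal -0.439 -0.898 -0.036
  outer loop
   vertex 1.2 1.4 0.1
   vertex 3.1 0.3 4.4
   vertex 0.5 1.6 3.7
  endloop
 endfacet
 facet normal -0.977 0.083 -0.195
  outer loop
   vertex 1.3 4.0 0.7
   vertex 1.2 1.4 0.1
   vertex 0.5 1.6 3.7
  endloop
 endfacet
 facet normal -0.339 -0.182 0.923
  outer loop
   vertex 3.5 2.6 5.0
   vertex 0.5 1.6 3.7
   vertex 3.1 0.3 4.4
  endloop
 endfacet
 facet normal 0.965 -0.209 0.159
  outer loop
   vertex 3.5 2.6 5.0
   vertex 3.1 0.3 4.4
   vertex 4.1 4.3 3.6
  endloop
 endfacet
 facet normal 0.966 -0.252 -0.052
  outer loop
   vertex 3.4 1.8 2.7
   vertex 4.1 4.3 3.6
   vertex 3.1 0.3 4.4
  endloop
 endfacet
 facet normal 0.638 -0.630 -0.443
  outer loop
   vertex 3.4 1.8 2.7
   vertex 3.1 0.3 4.4
   vertex 1.2 1.4 0.1
  endloop
 endfacet
 facet normal -0.756 0.594 0.274
  outer loop
   vertex 2.2 4.5 2.1
   vertex 1.3 4.0 0.7
   vertex 0.5 1.6 3.7
  endloop
 endfacet
 facet normal 0.512 0.651 -0.561
  outer loop
   vertex 2.2 4.5 2.1
   vertex 4.1 4.3 3.6
   vertex 1.3 4.0 0.7
  endloop
 endfacet
 facet normal -0.477 0.622 0.621
  outer loop
   vertex 2.2 4.5 2.1
   vertex 0.5 1.6 3.7
   vertex 3.5 2.6 5.0
  endloop
 endfacet
 facet normal -0.421 0.661 0.622
  outer loop
   vertex 2.2 4.5 2.1
   vertex 3.5 2.6 5.0
   vertex 4.1 4.3 3.6
  endloop
 endfacet
 facet normal 0.530 0.622 -0.576
  outer loop
   vertex 3.3 3.5 2.0
   vertex 1.3 4.0 0.7
   vertex 4.1 4.3 3.6
  endloop
 endfacet
 facet normal 0.566 0.165 -0.808
  outer loop
   vertex 3.3 3.5 2.0
   vertex 1.2 1.4 0.1
   vertex 1.3 4.0 0.7
  endloop
 endfacet
 facet normal 0.910 -0.111 -0.400
  outer loop
   vertex 3.3 3.5 2.0
   vertex 4.1 4.3 3.6
   vertex 3.4 1.8 2.7
  endloop
 endfacet
 facet normal 0.762 -0.208 -0.613
  outer loop
   vertex 3.3 3.5 2.0
   vertex 3.4 1.8 2.7
   vertex 1.2 1.4 0.1
  endloop
 endfacet
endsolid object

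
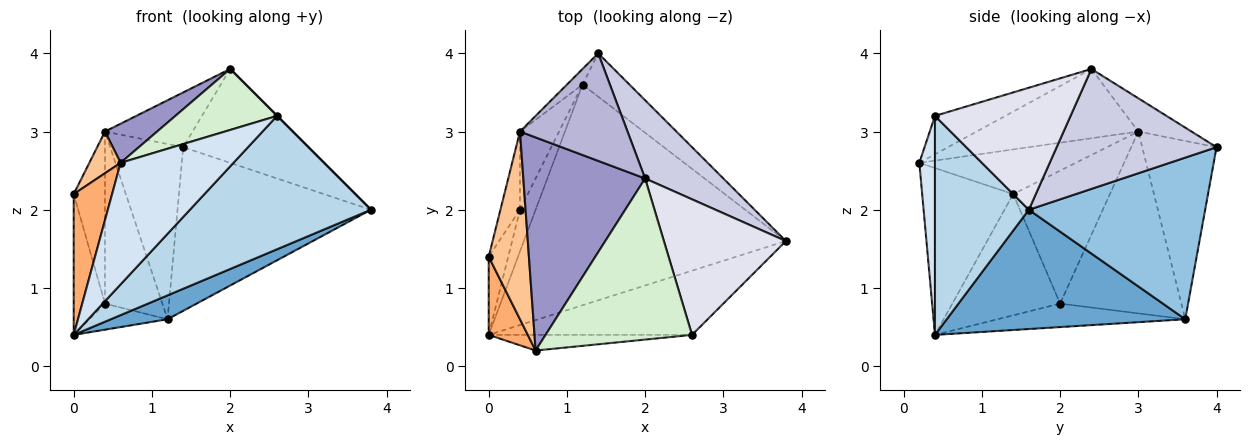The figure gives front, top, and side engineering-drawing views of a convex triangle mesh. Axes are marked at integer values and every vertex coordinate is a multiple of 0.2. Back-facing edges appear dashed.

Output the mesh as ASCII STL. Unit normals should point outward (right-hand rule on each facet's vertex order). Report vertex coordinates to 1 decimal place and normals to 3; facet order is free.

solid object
 facet normal 0.412 -0.098 -0.906
  outer loop
   vertex 1.2 3.6 0.6
   vertex 3.8 1.6 2.0
   vertex 0.0 0.4 0.4
  endloop
 endfacet
 facet normal 0.661 0.725 -0.192
  outer loop
   vertex 1.2 3.6 0.6
   vertex 1.4 4.0 2.8
   vertex 3.8 1.6 2.0
  endloop
 endfacet
 facet normal 0.423 -0.816 -0.393
  outer loop
   vertex 2.6 0.4 3.2
   vertex 0.0 0.4 0.4
   vertex 3.8 1.6 2.0
  endloop
 endfacet
 facet normal 0.136 -0.983 -0.126
  outer loop
   vertex 2.6 0.4 3.2
   vertex 0.6 0.2 2.6
   vertex 0.0 0.4 0.4
  endloop
 endfacet
 facet normal -0.712 0.699 -0.062
  outer loop
   vertex 0.4 3.0 3.0
   vertex 1.4 4.0 2.8
   vertex 1.2 3.6 0.6
  endloop
 endfacet
 facet normal -0.901 -0.380 0.211
  outer loop
   vertex 0.0 1.4 2.2
   vertex 0.0 0.4 0.4
   vertex 0.6 0.2 2.6
  endloop
 endfacet
 facet normal -0.735 -0.147 0.662
  outer loop
   vertex 0.0 1.4 2.2
   vertex 0.6 0.2 2.6
   vertex 0.4 3.0 3.0
  endloop
 endfacet
 facet normal -0.786 0.328 -0.524
  outer loop
   vertex 0.4 2.0 0.8
   vertex 1.2 3.6 0.6
   vertex 0.0 0.4 0.4
  endloop
 endfacet
 facet normal -0.887 0.420 -0.191
  outer loop
   vertex 0.4 2.0 0.8
   vertex 0.4 3.0 3.0
   vertex 1.2 3.6 0.6
  endloop
 endfacet
 facet normal -0.949 0.276 -0.153
  outer loop
   vertex 0.4 2.0 0.8
   vertex 0.0 0.4 0.4
   vertex 0.0 1.4 2.2
  endloop
 endfacet
 facet normal -0.942 0.305 -0.139
  outer loop
   vertex 0.4 2.0 0.8
   vertex 0.0 1.4 2.2
   vertex 0.4 3.0 3.0
  endloop
 endfacet
 facet normal -0.238 -0.344 0.908
  outer loop
   vertex 2.0 2.4 3.8
   vertex 0.6 0.2 2.6
   vertex 2.6 0.4 3.2
  endloop
 endfacet
 facet normal -0.488 -0.157 0.858
  outer loop
   vertex 2.0 2.4 3.8
   vertex 0.4 3.0 3.0
   vertex 0.6 0.2 2.6
  endloop
 endfacet
 facet normal -0.266 0.437 0.859
  outer loop
   vertex 2.0 2.4 3.8
   vertex 1.4 4.0 2.8
   vertex 0.4 3.0 3.0
  endloop
 endfacet
 facet normal 0.701 0.548 0.457
  outer loop
   vertex 2.0 2.4 3.8
   vertex 3.8 1.6 2.0
   vertex 1.4 4.0 2.8
  endloop
 endfacet
 facet normal 0.707 0.000 0.707
  outer loop
   vertex 2.0 2.4 3.8
   vertex 2.6 0.4 3.2
   vertex 3.8 1.6 2.0
  endloop
 endfacet
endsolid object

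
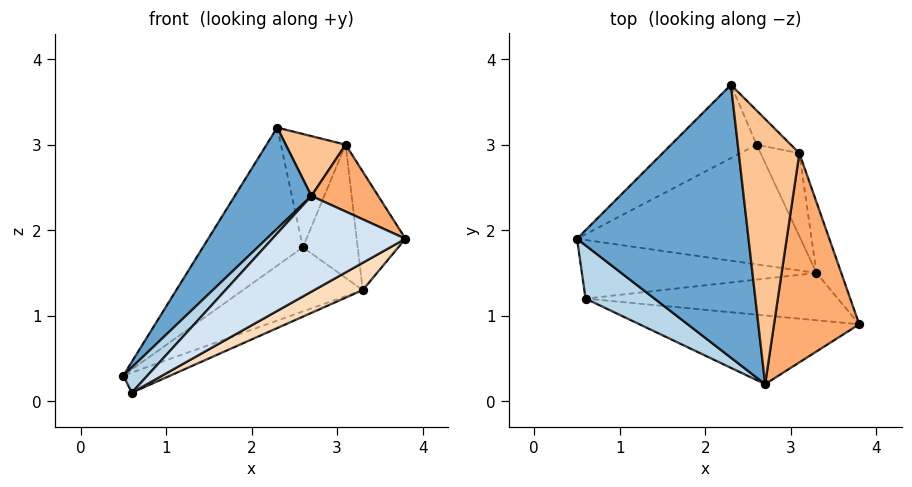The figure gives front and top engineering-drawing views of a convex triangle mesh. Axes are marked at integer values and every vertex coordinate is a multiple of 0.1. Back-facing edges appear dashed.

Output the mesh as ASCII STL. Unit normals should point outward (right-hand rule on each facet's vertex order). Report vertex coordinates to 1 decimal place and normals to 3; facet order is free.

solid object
 facet normal -0.758 -0.226 0.611
  outer loop
   vertex 2.7 0.2 2.4
   vertex 2.3 3.7 3.2
   vertex 0.5 1.9 0.3
  endloop
 endfacet
 facet normal -0.127 0.876 -0.465
  outer loop
   vertex 2.6 3.0 1.8
   vertex 0.5 1.9 0.3
   vertex 2.3 3.7 3.2
  endloop
 endfacet
 facet normal -0.767 -0.275 0.580
  outer loop
   vertex 0.6 1.2 0.1
   vertex 2.7 0.2 2.4
   vertex 0.5 1.9 0.3
  endloop
 endfacet
 facet normal 0.244 -0.788 -0.566
  outer loop
   vertex 0.6 1.2 0.1
   vertex 3.8 0.9 1.9
   vertex 2.7 0.2 2.4
  endloop
 endfacet
 facet normal 0.663 0.717 -0.216
  outer loop
   vertex 3.1 2.9 3.0
   vertex 2.6 3.0 1.8
   vertex 2.3 3.7 3.2
  endloop
 endfacet
 facet normal 0.531 -0.258 0.807
  outer loop
   vertex 3.1 2.9 3.0
   vertex 2.7 0.2 2.4
   vertex 3.8 0.9 1.9
  endloop
 endfacet
 facet normal 0.024 -0.220 0.975
  outer loop
   vertex 3.1 2.9 3.0
   vertex 2.3 3.7 3.2
   vertex 2.7 0.2 2.4
  endloop
 endfacet
 facet normal 0.403 -0.457 -0.793
  outer loop
   vertex 3.3 1.5 1.3
   vertex 3.8 0.9 1.9
   vertex 0.6 1.2 0.1
  endloop
 endfacet
 facet normal 0.855 0.446 -0.266
  outer loop
   vertex 3.3 1.5 1.3
   vertex 3.1 2.9 3.0
   vertex 3.8 0.9 1.9
  endloop
 endfacet
 facet normal 0.821 0.484 -0.302
  outer loop
   vertex 3.3 1.5 1.3
   vertex 2.6 3.0 1.8
   vertex 3.1 2.9 3.0
  endloop
 endfacet
 facet normal 0.357 0.441 -0.823
  outer loop
   vertex 3.3 1.5 1.3
   vertex 0.5 1.9 0.3
   vertex 2.6 3.0 1.8
  endloop
 endfacet
 facet normal 0.359 0.303 -0.883
  outer loop
   vertex 3.3 1.5 1.3
   vertex 0.6 1.2 0.1
   vertex 0.5 1.9 0.3
  endloop
 endfacet
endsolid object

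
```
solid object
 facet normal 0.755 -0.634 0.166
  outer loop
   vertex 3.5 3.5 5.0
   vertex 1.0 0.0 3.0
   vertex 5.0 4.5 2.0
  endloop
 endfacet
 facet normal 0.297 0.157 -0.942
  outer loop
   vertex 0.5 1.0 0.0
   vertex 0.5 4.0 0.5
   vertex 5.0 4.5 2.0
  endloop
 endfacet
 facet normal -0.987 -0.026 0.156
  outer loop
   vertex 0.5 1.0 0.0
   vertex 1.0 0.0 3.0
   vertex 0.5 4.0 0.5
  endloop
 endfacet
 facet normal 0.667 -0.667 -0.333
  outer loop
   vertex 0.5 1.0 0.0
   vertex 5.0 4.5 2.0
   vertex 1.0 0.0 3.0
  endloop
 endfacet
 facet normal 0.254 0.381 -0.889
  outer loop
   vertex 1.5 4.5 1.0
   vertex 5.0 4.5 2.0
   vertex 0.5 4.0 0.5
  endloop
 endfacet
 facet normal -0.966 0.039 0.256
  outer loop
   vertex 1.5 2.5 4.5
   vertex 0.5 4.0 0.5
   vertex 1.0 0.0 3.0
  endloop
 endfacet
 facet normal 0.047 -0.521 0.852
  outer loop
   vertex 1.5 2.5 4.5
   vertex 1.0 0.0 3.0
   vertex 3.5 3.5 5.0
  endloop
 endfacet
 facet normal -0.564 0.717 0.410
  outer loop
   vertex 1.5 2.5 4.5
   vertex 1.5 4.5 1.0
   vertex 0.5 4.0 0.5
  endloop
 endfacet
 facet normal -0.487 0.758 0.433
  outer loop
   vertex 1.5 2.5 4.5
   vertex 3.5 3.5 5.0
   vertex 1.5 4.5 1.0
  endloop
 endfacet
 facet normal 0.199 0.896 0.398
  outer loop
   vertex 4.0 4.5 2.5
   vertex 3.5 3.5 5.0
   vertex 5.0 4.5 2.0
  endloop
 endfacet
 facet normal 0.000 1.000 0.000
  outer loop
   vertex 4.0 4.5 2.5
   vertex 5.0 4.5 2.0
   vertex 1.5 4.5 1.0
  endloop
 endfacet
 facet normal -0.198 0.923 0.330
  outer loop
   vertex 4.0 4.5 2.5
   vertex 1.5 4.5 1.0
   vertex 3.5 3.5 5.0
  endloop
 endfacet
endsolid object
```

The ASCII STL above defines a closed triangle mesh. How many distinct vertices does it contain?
8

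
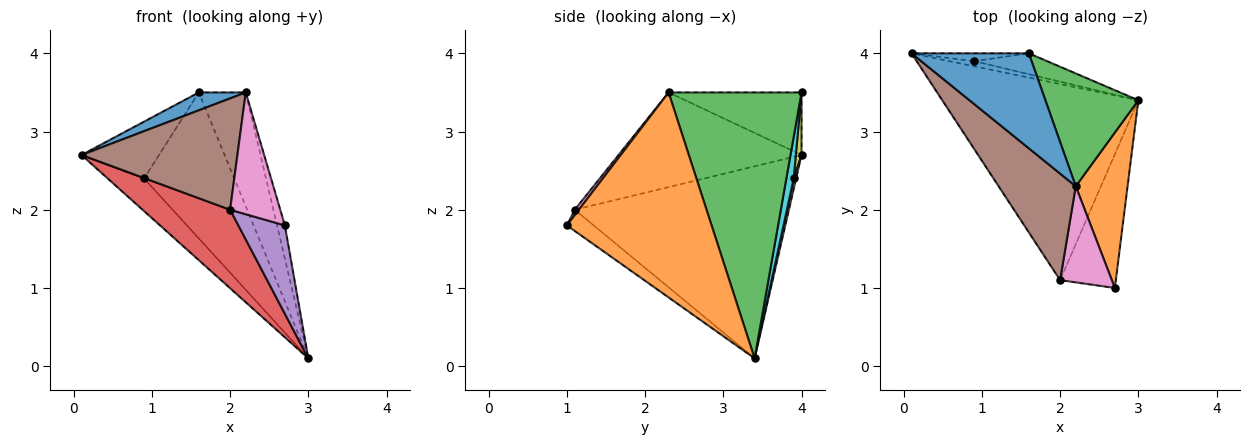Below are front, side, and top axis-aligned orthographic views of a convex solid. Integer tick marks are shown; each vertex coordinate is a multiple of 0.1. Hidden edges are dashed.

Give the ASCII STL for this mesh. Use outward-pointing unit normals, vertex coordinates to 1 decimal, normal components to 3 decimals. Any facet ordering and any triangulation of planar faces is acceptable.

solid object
 facet normal -0.464 -0.164 0.870
  outer loop
   vertex 2.2 2.3 3.5
   vertex 1.6 4.0 3.5
   vertex 0.1 4.0 2.7
  endloop
 endfacet
 facet normal 0.968 0.052 0.245
  outer loop
   vertex 2.2 2.3 3.5
   vertex 2.7 1.0 1.8
   vertex 3.0 3.4 0.1
  endloop
 endfacet
 facet normal 0.896 0.316 0.313
  outer loop
   vertex 2.2 2.3 3.5
   vertex 3.0 3.4 0.1
   vertex 1.6 4.0 3.5
  endloop
 endfacet
 facet normal -0.673 -0.275 -0.687
  outer loop
   vertex 2.0 1.1 2.0
   vertex 0.1 4.0 2.7
   vertex 3.0 3.4 0.1
  endloop
 endfacet
 facet normal -0.302 -0.526 -0.795
  outer loop
   vertex 2.0 1.1 2.0
   vertex 3.0 3.4 0.1
   vertex 2.7 1.0 1.8
  endloop
 endfacet
 facet normal -0.647 -0.551 0.527
  outer loop
   vertex 2.0 1.1 2.0
   vertex 2.2 2.3 3.5
   vertex 0.1 4.0 2.7
  endloop
 endfacet
 facet normal 0.065 -0.783 0.618
  outer loop
   vertex 2.0 1.1 2.0
   vertex 2.7 1.0 1.8
   vertex 2.2 2.3 3.5
  endloop
 endfacet
 facet normal 0.065 0.986 -0.155
  outer loop
   vertex 0.9 3.9 2.4
   vertex 3.0 3.4 0.1
   vertex 0.1 4.0 2.7
  endloop
 endfacet
 facet normal 0.073 0.988 -0.136
  outer loop
   vertex 0.9 3.9 2.4
   vertex 0.1 4.0 2.7
   vertex 1.6 4.0 3.5
  endloop
 endfacet
 facet normal 0.081 0.987 -0.141
  outer loop
   vertex 0.9 3.9 2.4
   vertex 1.6 4.0 3.5
   vertex 3.0 3.4 0.1
  endloop
 endfacet
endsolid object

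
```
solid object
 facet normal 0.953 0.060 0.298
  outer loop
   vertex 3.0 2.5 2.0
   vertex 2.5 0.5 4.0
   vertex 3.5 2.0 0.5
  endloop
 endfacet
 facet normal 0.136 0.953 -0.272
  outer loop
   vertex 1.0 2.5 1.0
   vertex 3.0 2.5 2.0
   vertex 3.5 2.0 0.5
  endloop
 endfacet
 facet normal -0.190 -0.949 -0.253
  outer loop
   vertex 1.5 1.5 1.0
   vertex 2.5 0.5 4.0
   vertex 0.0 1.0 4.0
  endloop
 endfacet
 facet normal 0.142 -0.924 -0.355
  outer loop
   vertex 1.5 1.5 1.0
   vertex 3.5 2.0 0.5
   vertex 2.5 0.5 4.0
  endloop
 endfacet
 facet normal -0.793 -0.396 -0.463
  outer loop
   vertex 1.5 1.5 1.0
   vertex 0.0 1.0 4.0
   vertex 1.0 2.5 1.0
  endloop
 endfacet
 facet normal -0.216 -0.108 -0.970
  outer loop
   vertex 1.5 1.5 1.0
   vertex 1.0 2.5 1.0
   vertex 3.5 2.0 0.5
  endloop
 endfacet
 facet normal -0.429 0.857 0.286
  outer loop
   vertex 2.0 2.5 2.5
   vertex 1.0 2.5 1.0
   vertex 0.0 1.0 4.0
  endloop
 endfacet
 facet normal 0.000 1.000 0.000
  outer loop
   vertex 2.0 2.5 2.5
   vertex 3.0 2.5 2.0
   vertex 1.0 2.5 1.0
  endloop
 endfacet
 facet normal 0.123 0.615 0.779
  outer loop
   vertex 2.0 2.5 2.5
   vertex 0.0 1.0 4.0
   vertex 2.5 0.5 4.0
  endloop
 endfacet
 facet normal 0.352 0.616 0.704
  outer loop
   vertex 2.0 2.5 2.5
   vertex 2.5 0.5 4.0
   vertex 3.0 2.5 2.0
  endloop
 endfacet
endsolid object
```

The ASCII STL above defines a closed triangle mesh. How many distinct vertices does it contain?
7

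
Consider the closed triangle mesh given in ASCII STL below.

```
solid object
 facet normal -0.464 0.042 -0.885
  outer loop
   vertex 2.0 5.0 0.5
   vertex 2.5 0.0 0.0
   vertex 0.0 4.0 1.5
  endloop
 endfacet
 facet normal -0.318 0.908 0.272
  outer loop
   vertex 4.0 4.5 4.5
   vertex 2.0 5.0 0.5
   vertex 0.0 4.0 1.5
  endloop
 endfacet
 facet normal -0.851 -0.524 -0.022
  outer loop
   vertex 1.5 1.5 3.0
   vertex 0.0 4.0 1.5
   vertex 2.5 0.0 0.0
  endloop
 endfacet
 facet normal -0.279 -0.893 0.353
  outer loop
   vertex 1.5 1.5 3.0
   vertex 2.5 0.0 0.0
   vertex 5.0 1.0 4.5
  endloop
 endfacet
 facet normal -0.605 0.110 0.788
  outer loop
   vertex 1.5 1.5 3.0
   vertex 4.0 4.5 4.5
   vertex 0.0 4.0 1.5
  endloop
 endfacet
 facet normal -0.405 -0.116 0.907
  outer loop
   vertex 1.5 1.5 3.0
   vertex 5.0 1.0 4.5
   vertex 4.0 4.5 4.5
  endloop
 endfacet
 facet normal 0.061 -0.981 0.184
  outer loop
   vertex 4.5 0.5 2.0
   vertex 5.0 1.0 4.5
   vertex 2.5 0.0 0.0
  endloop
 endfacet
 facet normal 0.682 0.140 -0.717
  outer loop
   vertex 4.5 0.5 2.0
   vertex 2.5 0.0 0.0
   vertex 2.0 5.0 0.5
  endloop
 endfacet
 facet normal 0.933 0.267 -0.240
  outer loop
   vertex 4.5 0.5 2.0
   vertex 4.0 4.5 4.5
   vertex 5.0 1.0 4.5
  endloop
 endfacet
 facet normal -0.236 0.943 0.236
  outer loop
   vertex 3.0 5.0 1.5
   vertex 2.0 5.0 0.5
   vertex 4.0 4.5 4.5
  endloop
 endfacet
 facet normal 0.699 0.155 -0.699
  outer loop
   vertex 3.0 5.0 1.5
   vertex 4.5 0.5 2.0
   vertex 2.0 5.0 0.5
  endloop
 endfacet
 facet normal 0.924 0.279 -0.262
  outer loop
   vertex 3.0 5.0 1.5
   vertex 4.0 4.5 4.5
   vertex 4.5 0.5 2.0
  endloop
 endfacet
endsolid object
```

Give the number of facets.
12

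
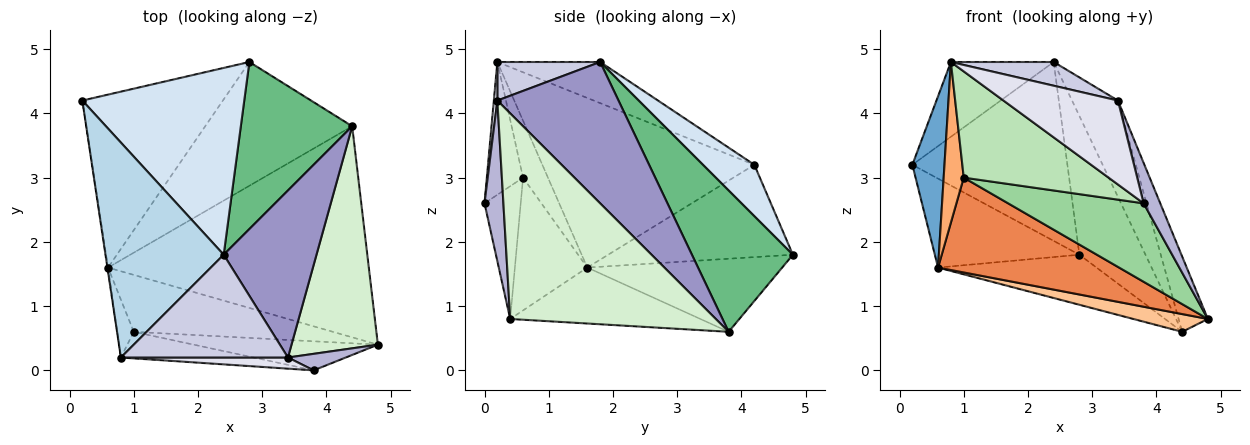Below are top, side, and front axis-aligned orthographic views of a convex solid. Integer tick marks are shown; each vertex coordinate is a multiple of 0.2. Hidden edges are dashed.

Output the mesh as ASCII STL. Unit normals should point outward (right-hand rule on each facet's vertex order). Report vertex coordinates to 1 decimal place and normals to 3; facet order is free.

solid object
 facet normal -0.989 -0.150 -0.004
  outer loop
   vertex 0.6 1.6 1.6
   vertex 0.8 0.2 4.8
   vertex 0.2 4.2 3.2
  endloop
 endfacet
 facet normal -0.505 0.395 -0.768
  outer loop
   vertex 0.6 1.6 1.6
   vertex 0.2 4.2 3.2
   vertex 2.8 4.8 1.8
  endloop
 endfacet
 facet normal -0.312 0.312 0.897
  outer loop
   vertex 2.4 1.8 4.8
   vertex 0.2 4.2 3.2
   vertex 0.8 0.2 4.8
  endloop
 endfacet
 facet normal 0.223 0.674 0.704
  outer loop
   vertex 2.4 1.8 4.8
   vertex 2.8 4.8 1.8
   vertex 0.2 4.2 3.2
  endloop
 endfacet
 facet normal -0.324 -0.811 -0.487
  outer loop
   vertex 1.0 0.6 3.0
   vertex 0.6 1.6 1.6
   vertex 4.8 0.4 0.8
  endloop
 endfacet
 facet normal -0.759 -0.612 -0.220
  outer loop
   vertex 1.0 0.6 3.0
   vertex 0.8 0.2 4.8
   vertex 0.6 1.6 1.6
  endloop
 endfacet
 facet normal -0.209 -0.082 -0.974
  outer loop
   vertex 4.4 3.8 0.6
   vertex 4.8 0.4 0.8
   vertex 0.6 1.6 1.6
  endloop
 endfacet
 facet normal -0.419 0.340 -0.842
  outer loop
   vertex 4.4 3.8 0.6
   vertex 0.6 1.6 1.6
   vertex 2.8 4.8 1.8
  endloop
 endfacet
 facet normal 0.699 0.457 0.550
  outer loop
   vertex 4.4 3.8 0.6
   vertex 2.8 4.8 1.8
   vertex 2.4 1.8 4.8
  endloop
 endfacet
 facet normal -0.243 -0.910 -0.337
  outer loop
   vertex 3.8 0.0 2.6
   vertex 1.0 0.6 3.0
   vertex 4.8 0.4 0.8
  endloop
 endfacet
 facet normal -0.236 -0.943 -0.236
  outer loop
   vertex 3.8 0.0 2.6
   vertex 0.8 0.2 4.8
   vertex 1.0 0.6 3.0
  endloop
 endfacet
 facet normal 0.914 0.130 0.384
  outer loop
   vertex 3.4 0.2 4.2
   vertex 4.8 0.4 0.8
   vertex 4.4 3.8 0.6
  endloop
 endfacet
 facet normal 0.797 0.302 0.523
  outer loop
   vertex 3.4 0.2 4.2
   vertex 4.4 3.8 0.6
   vertex 2.4 1.8 4.8
  endloop
 endfacet
 facet normal 0.725 -0.638 0.261
  outer loop
   vertex 3.4 0.2 4.2
   vertex 3.8 0.0 2.6
   vertex 4.8 0.4 0.8
  endloop
 endfacet
 facet normal 0.219 -0.219 0.951
  outer loop
   vertex 3.4 0.2 4.2
   vertex 2.4 1.8 4.8
   vertex 0.8 0.2 4.8
  endloop
 endfacet
 facet normal 0.030 -0.991 0.131
  outer loop
   vertex 3.4 0.2 4.2
   vertex 0.8 0.2 4.8
   vertex 3.8 0.0 2.6
  endloop
 endfacet
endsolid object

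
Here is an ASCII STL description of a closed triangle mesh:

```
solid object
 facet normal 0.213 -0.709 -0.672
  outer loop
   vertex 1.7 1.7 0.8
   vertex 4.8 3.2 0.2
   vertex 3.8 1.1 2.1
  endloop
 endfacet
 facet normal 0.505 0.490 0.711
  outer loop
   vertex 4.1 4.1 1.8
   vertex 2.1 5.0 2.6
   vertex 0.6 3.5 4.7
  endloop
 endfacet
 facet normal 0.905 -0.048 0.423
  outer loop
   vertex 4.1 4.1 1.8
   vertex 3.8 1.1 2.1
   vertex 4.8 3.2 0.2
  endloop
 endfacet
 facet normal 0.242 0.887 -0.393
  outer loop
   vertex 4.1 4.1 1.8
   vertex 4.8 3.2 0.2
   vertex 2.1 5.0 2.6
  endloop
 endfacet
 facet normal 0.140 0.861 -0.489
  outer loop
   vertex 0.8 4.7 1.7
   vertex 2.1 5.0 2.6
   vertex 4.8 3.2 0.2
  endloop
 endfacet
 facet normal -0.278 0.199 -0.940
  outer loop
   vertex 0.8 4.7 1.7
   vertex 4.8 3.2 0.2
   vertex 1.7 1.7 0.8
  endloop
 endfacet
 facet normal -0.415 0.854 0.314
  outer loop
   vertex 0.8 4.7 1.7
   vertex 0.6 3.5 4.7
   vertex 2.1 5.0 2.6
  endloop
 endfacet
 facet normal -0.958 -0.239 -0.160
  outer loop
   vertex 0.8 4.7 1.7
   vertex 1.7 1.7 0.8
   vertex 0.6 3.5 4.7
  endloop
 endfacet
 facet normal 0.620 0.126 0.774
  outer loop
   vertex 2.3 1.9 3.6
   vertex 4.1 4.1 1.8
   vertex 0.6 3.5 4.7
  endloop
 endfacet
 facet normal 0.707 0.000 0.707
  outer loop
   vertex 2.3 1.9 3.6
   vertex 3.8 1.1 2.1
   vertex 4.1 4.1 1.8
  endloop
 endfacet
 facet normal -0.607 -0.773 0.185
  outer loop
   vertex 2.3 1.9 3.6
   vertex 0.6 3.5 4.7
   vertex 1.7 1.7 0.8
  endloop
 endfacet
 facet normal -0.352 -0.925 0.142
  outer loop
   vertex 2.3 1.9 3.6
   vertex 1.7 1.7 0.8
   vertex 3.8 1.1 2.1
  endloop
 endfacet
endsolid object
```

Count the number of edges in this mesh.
18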